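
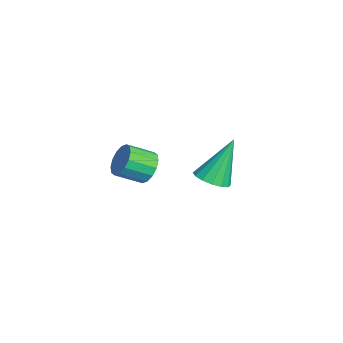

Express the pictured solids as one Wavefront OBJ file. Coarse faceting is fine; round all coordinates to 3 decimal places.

v 3.255 -1.517 0.348
v 3.528 -1.192 0.892
v 3.597 -2.157 1.436
v 3.325 -2.483 0.892
v 3.175 -1.186 0.948
v 3.244 -2.151 1.491
v 2.844 -1.268 0.843
v 2.913 -2.234 1.386
v 2.623 -1.418 0.606
v 2.692 -2.383 1.149
v 2.571 -1.594 0.299
v 2.641 -2.559 0.843
v 2.703 -1.75 0.006
v 2.772 -2.715 0.549
v 2.983 -1.843 -0.196
v 3.052 -2.808 0.348
v 3.336 -1.849 -0.251
v 3.405 -2.814 0.292
v 3.667 -1.766 -0.146
v 3.736 -2.732 0.397
v 3.888 -1.617 0.091
v 3.957 -2.582 0.634
v 3.939 -1.441 0.397
v 4.009 -2.406 0.941
v 3.808 -1.285 0.691
v 3.877 -2.25 1.234
v -1.33 1.377 -3.78
v -0.783 0.942 -3.433
v -1.79 2.283 -1.92
v -0.592 1.278 -3.549
v -0.598 1.64 -3.728
v -0.8 1.932 -3.92
v -1.144 2.075 -4.075
v -1.539 2.031 -4.15
v -1.877 1.812 -4.127
v -2.069 1.476 -4.011
v -2.063 1.114 -3.833
v -1.86 0.822 -3.641
v -1.516 0.679 -3.486
v -1.122 0.723 -3.41
f 2 1 5
f 2 5 3
f 3 5 6
f 3 6 4
f 5 1 7
f 5 7 6
f 6 7 8
f 6 8 4
f 7 1 9
f 7 9 8
f 8 9 10
f 8 10 4
f 9 1 11
f 9 11 10
f 10 11 12
f 10 12 4
f 11 1 13
f 11 13 12
f 12 13 14
f 12 14 4
f 13 1 15
f 13 15 14
f 14 15 16
f 14 16 4
f 15 1 17
f 15 17 16
f 16 17 18
f 16 18 4
f 17 1 19
f 17 19 18
f 18 19 20
f 18 20 4
f 19 1 21
f 19 21 20
f 20 21 22
f 20 22 4
f 21 1 23
f 21 23 22
f 22 23 24
f 22 24 4
f 23 1 25
f 23 25 24
f 24 25 26
f 24 26 4
f 25 1 2
f 25 2 26
f 26 2 3
f 26 3 4
f 28 27 30
f 28 30 29
f 30 27 31
f 30 31 29
f 31 27 32
f 31 32 29
f 32 27 33
f 32 33 29
f 33 27 34
f 33 34 29
f 34 27 35
f 34 35 29
f 35 27 36
f 35 36 29
f 36 27 37
f 36 37 29
f 37 27 38
f 37 38 29
f 38 27 39
f 38 39 29
f 39 27 40
f 39 40 29
f 40 27 28
f 40 28 29



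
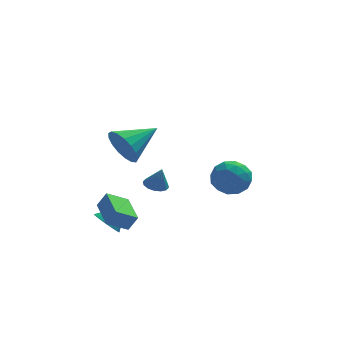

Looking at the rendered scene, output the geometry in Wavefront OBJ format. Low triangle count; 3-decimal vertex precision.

v -2.472 -1.277 3.098
v -1.897 -1.682 2.292
v -0.828 -0.303 3.782
v -2.079 -1.242 2.103
v -2.351 -0.81 2.143
v -2.651 -0.485 2.401
v -2.91 -0.341 2.819
v -3.069 -0.412 3.301
v -3.091 -0.681 3.736
v -2.971 -1.086 4.025
v -2.737 -1.535 4.102
v -2.443 -1.925 3.949
v -2.155 -2.166 3.601
v -1.94 -2.204 3.138
v -1.847 -2.029 2.665
v -2.307 -2.056 -1.9
v -3.33 -2.319 -1.309
v -2.639 -0.222 -1.659
v -3.662 -0.484 -1.069
v -1.858 -2.076 -1.131
v -2.881 -2.338 -0.541
v -2.19 -0.241 -0.891
v -3.213 -0.504 -0.3
v -3.208 0.155 -2.658
v -2.756 -0.503 -2.849
v -2.252 0.545 -1.742
v -2.622 -0.165 -3.134
v -2.673 0.274 -3.267
v -2.894 0.676 -3.208
v -3.215 0.912 -2.973
v -3.533 0.907 -2.639
v -3.749 0.664 -2.31
v -3.792 0.259 -2.092
v -3.65 -0.179 -2.053
v -3.368 -0.511 -2.207
v -3.035 -0.632 -2.503
v -0.692 2.493 -1.404
v -0.268 2.985 -1.421
v -0.408 2.287 -0.256
v -0.559 3.124 -1.324
v -0.886 3.094 -1.248
v -1.16 2.902 -1.214
v -1.31 2.601 -1.231
v -1.293 2.271 -1.294
v -1.116 2 -1.387
v -0.826 1.862 -1.484
v -0.499 1.892 -1.559
v -0.224 2.084 -1.593
v -0.075 2.385 -1.576
v -0.091 2.715 -1.513
v 3.609 4.652 -1.58
v 4.139 3.762 -1.992
v 2.081 3.698 -1.488
v 2.611 2.808 -1.9
v 2.851 3.175 -0.875
v 3.795 3.764 -0.932
v 2.425 3.696 -2.548
v 3.369 4.285 -2.605
v 3.407 3.172 -2.591
v 3.671 2.849 -1.557
v 2.549 4.611 -1.923
v 2.813 4.288 -0.889
v 4.008 4.291 -1.794
v 2.212 3.169 -1.686
v 2.353 3.385 -1.083
v 2.665 2.862 -1.326
v 3.806 4.292 -1.171
v 4.118 3.769 -1.413
v 3.361 3.424 -0.757
v 2.102 3.691 -2.067
v 2.414 3.168 -2.309
v 3.555 4.598 -2.154
v 3.867 4.075 -2.397
v 2.859 4.036 -2.723
v 3.89 3.421 -2.388
v 2.992 2.86 -2.334
v 2.882 3.382 -2.715
v 3.437 3.728 -2.748
v 4.045 3.231 -1.781
v 3.147 2.671 -1.726
v 3.288 2.886 -1.124
v 3.842 3.232 -1.157
v 3.614 2.884 -2.132
v 3.073 4.789 -1.754
v 2.175 4.229 -1.699
v 2.378 4.228 -2.323
v 2.932 4.574 -2.356
v 3.228 4.6 -1.146
v 2.33 4.039 -1.092
v 2.783 3.732 -0.732
v 3.338 4.078 -0.765
v 2.606 4.576 -1.348
f 2 1 4
f 2 4 3
f 4 1 5
f 4 5 3
f 5 1 6
f 5 6 3
f 6 1 7
f 6 7 3
f 7 1 8
f 7 8 3
f 8 1 9
f 8 9 3
f 9 1 10
f 9 10 3
f 10 1 11
f 10 11 3
f 11 1 12
f 11 12 3
f 12 1 13
f 12 13 3
f 13 1 14
f 13 14 3
f 14 1 15
f 14 15 3
f 15 1 2
f 15 2 3
f 17 19 16
f 20 17 16
f 16 19 18
f 18 20 16
f 17 23 19
f 21 17 20
f 21 23 17
f 19 23 18
f 22 20 18
f 18 23 22
f 22 21 20
f 23 21 22
f 25 24 27
f 25 27 26
f 27 24 28
f 27 28 26
f 28 24 29
f 28 29 26
f 29 24 30
f 29 30 26
f 30 24 31
f 30 31 26
f 31 24 32
f 31 32 26
f 32 24 33
f 32 33 26
f 33 24 34
f 33 34 26
f 34 24 35
f 34 35 26
f 35 24 36
f 35 36 26
f 36 24 25
f 36 25 26
f 38 37 40
f 38 40 39
f 40 37 41
f 40 41 39
f 41 37 42
f 41 42 39
f 42 37 43
f 42 43 39
f 43 37 44
f 43 44 39
f 44 37 45
f 44 45 39
f 45 37 46
f 45 46 39
f 46 37 47
f 46 47 39
f 47 37 48
f 47 48 39
f 48 37 49
f 48 49 39
f 49 37 50
f 49 50 39
f 50 37 38
f 50 38 39
f 51 88 67
f 88 62 91
f 67 91 56
f 88 91 67
f 51 67 63
f 67 56 68
f 63 68 52
f 67 68 63
f 51 63 72
f 63 52 73
f 72 73 58
f 63 73 72
f 51 72 84
f 72 58 87
f 84 87 61
f 72 87 84
f 51 84 88
f 84 61 92
f 88 92 62
f 84 92 88
f 52 68 79
f 68 56 82
f 79 82 60
f 68 82 79
f 56 91 69
f 91 62 90
f 69 90 55
f 91 90 69
f 62 92 89
f 92 61 85
f 89 85 53
f 92 85 89
f 61 87 86
f 87 58 74
f 86 74 57
f 87 74 86
f 58 73 78
f 73 52 75
f 78 75 59
f 73 75 78
f 54 80 66
f 80 60 81
f 66 81 55
f 80 81 66
f 54 66 64
f 66 55 65
f 64 65 53
f 66 65 64
f 54 64 71
f 64 53 70
f 71 70 57
f 64 70 71
f 54 71 76
f 71 57 77
f 76 77 59
f 71 77 76
f 54 76 80
f 76 59 83
f 80 83 60
f 76 83 80
f 55 81 69
f 81 60 82
f 69 82 56
f 81 82 69
f 53 65 89
f 65 55 90
f 89 90 62
f 65 90 89
f 57 70 86
f 70 53 85
f 86 85 61
f 70 85 86
f 59 77 78
f 77 57 74
f 78 74 58
f 77 74 78
f 60 83 79
f 83 59 75
f 79 75 52
f 83 75 79



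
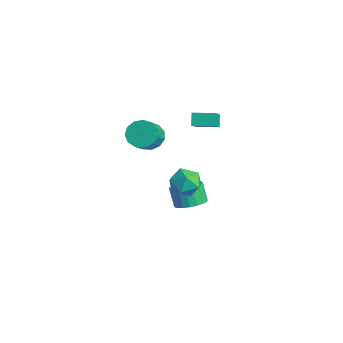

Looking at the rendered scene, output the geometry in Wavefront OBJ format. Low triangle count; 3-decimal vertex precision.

v -1.188 1.56 2.242
v -1.705 1.811 3.023
v -0.403 2.772 2.371
v -0.92 3.024 3.152
v -0.16 0.796 3.168
v -0.677 1.048 3.949
v 0.625 2.009 3.297
v 0.108 2.26 4.078
v -0.804 1.062 -4.526
v 0.174 1.083 -4.068
v -0.438 1 -2.756
v -1.416 0.978 -3.214
v 0.071 1.52 -4.088
v -0.542 1.437 -2.777
v -0.183 1.877 -4.184
v -0.796 1.794 -2.873
v -0.545 2.093 -4.34
v -1.158 2.01 -3.028
v -0.951 2.131 -4.527
v -1.564 2.048 -3.215
v -1.332 1.984 -4.714
v -1.945 1.901 -3.403
v -1.622 1.678 -4.869
v -2.234 1.595 -3.557
v -1.77 1.265 -4.964
v -2.382 1.182 -3.652
v -1.751 0.816 -4.984
v -2.363 0.733 -3.672
v -1.568 0.41 -4.924
v -2.181 0.327 -3.612
v -1.253 0.117 -4.795
v -1.866 0.034 -3.484
v -0.86 -0.013 -4.62
v -1.473 -0.096 -3.309
v -0.458 0.043 -4.429
v -1.071 -0.04 -3.117
v -0.115 0.275 -4.254
v -0.728 0.192 -2.943
v 0.108 0.643 -4.126
v -0.504 0.56 -2.815
v 1.341 0.03 0.078
v 2.309 0.198 0.648
v 2.091 -1.418 -0.768
v 3.059 -1.25 -0.198
v 2.131 -1.607 0.351
v 1.667 -0.712 0.874
v 2.733 -0.508 -0.994
v 2.269 0.387 -0.471
v 3.169 -0.135 -0.014
v 2.797 -0.813 0.817
v 1.603 -0.407 -0.937
v 1.231 -1.085 -0.106
v 0.395 -2.22 3.361
v 0.752 -2.773 2.581
v 1.721 -3.612 3.62
v 1.365 -3.06 4.399
v 1.097 -2.316 2.627
v 2.067 -3.156 3.666
v 1.22 -1.829 2.906
v 2.19 -2.668 3.945
v 1.081 -1.466 3.33
v 2.051 -2.305 4.368
v 0.724 -1.343 3.763
v 1.694 -2.182 4.801
v 0.263 -1.498 4.068
v 1.232 -2.337 5.107
v -0.157 -1.882 4.149
v 0.813 -2.721 5.188
v -0.401 -2.374 3.98
v 0.569 -3.213 5.018
v -0.392 -2.817 3.614
v 0.577 -3.656 4.652
v -0.134 -3.071 3.168
v 0.836 -3.91 4.206
v 0.293 -3.054 2.783
v 1.262 -3.894 3.821
f 2 4 1
f 5 2 1
f 1 4 3
f 3 5 1
f 2 8 4
f 6 2 5
f 6 8 2
f 4 8 3
f 7 5 3
f 3 8 7
f 7 6 5
f 8 6 7
f 10 9 13
f 10 13 11
f 11 13 14
f 11 14 12
f 13 9 15
f 13 15 14
f 14 15 16
f 14 16 12
f 15 9 17
f 15 17 16
f 16 17 18
f 16 18 12
f 17 9 19
f 17 19 18
f 18 19 20
f 18 20 12
f 19 9 21
f 19 21 20
f 20 21 22
f 20 22 12
f 21 9 23
f 21 23 22
f 22 23 24
f 22 24 12
f 23 9 25
f 23 25 24
f 24 25 26
f 24 26 12
f 25 9 27
f 25 27 26
f 26 27 28
f 26 28 12
f 27 9 29
f 27 29 28
f 28 29 30
f 28 30 12
f 29 9 31
f 29 31 30
f 30 31 32
f 30 32 12
f 31 9 33
f 31 33 32
f 32 33 34
f 32 34 12
f 33 9 35
f 33 35 34
f 34 35 36
f 34 36 12
f 35 9 37
f 35 37 36
f 36 37 38
f 36 38 12
f 37 9 39
f 37 39 38
f 38 39 40
f 38 40 12
f 39 9 10
f 39 10 40
f 40 10 11
f 40 11 12
f 41 52 46
f 41 46 42
f 41 42 48
f 41 48 51
f 41 51 52
f 42 46 50
f 46 52 45
f 52 51 43
f 51 48 47
f 48 42 49
f 44 50 45
f 44 45 43
f 44 43 47
f 44 47 49
f 44 49 50
f 45 50 46
f 43 45 52
f 47 43 51
f 49 47 48
f 50 49 42
f 54 53 57
f 54 57 55
f 55 57 58
f 55 58 56
f 57 53 59
f 57 59 58
f 58 59 60
f 58 60 56
f 59 53 61
f 59 61 60
f 60 61 62
f 60 62 56
f 61 53 63
f 61 63 62
f 62 63 64
f 62 64 56
f 63 53 65
f 63 65 64
f 64 65 66
f 64 66 56
f 65 53 67
f 65 67 66
f 66 67 68
f 66 68 56
f 67 53 69
f 67 69 68
f 68 69 70
f 68 70 56
f 69 53 71
f 69 71 70
f 70 71 72
f 70 72 56
f 71 53 73
f 71 73 72
f 72 73 74
f 72 74 56
f 73 53 75
f 73 75 74
f 74 75 76
f 74 76 56
f 75 53 54
f 75 54 76
f 76 54 55
f 76 55 56



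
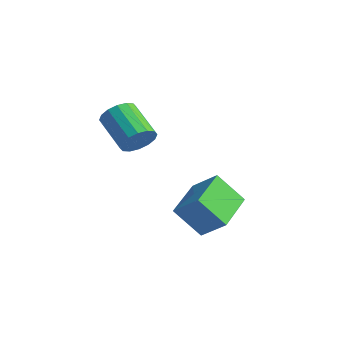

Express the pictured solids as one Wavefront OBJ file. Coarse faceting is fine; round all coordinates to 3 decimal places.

v 1.391 0.336 -2.429
v 0.559 -0.341 -1.202
v 0.496 2.109 -2.057
v -0.336 1.431 -0.83
v 2.416 0.669 -1.55
v 1.584 -0.009 -0.323
v 1.521 2.441 -1.178
v 0.689 1.764 0.049
v -0.522 -1.087 2.352
v -0.188 -1.391 2.988
v -1.665 -1.176 3.864
v -1.998 -0.873 3.228
v -0.117 -0.995 3.012
v -1.593 -0.78 3.888
v -0.153 -0.623 2.859
v -1.63 -0.408 3.735
v -0.289 -0.376 2.57
v -1.765 -0.161 3.446
v -0.487 -0.319 2.222
v -1.963 -0.104 3.099
v -0.694 -0.468 1.91
v -2.17 -0.254 2.786
v -0.855 -0.784 1.716
v -2.332 -0.569 2.592
v -0.927 -1.18 1.692
v -2.403 -0.965 2.568
v -0.89 -1.552 1.845
v -2.367 -1.337 2.721
v -0.755 -1.799 2.134
v -2.231 -1.584 3.01
v -0.557 -1.856 2.481
v -2.033 -1.641 3.358
v -0.35 -1.706 2.794
v -1.826 -1.492 3.67
f 2 4 1
f 5 2 1
f 1 4 3
f 3 5 1
f 2 8 4
f 6 2 5
f 6 8 2
f 4 8 3
f 7 5 3
f 3 8 7
f 7 6 5
f 8 6 7
f 10 9 13
f 10 13 11
f 11 13 14
f 11 14 12
f 13 9 15
f 13 15 14
f 14 15 16
f 14 16 12
f 15 9 17
f 15 17 16
f 16 17 18
f 16 18 12
f 17 9 19
f 17 19 18
f 18 19 20
f 18 20 12
f 19 9 21
f 19 21 20
f 20 21 22
f 20 22 12
f 21 9 23
f 21 23 22
f 22 23 24
f 22 24 12
f 23 9 25
f 23 25 24
f 24 25 26
f 24 26 12
f 25 9 27
f 25 27 26
f 26 27 28
f 26 28 12
f 27 9 29
f 27 29 28
f 28 29 30
f 28 30 12
f 29 9 31
f 29 31 30
f 30 31 32
f 30 32 12
f 31 9 33
f 31 33 32
f 32 33 34
f 32 34 12
f 33 9 10
f 33 10 34
f 34 10 11
f 34 11 12



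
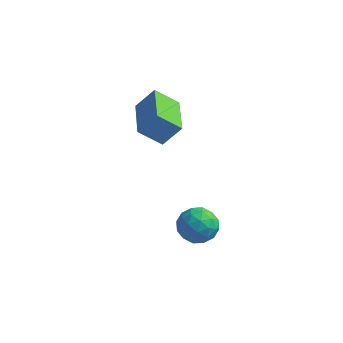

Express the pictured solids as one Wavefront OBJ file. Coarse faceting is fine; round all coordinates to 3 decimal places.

v -1.349 1.557 -3.106
v -0.761 1.919 -2.882
v -0.899 0.561 -2.678
v -0.311 0.923 -2.454
v -0.951 1.036 -2.132
v -1.23 1.651 -2.396
v -0.43 0.829 -3.164
v -0.709 1.444 -3.428
v -0.194 1.469 -2.917
v -0.516 1.597 -2.28
v -1.144 0.883 -3.28
v -1.466 1.011 -2.643
v -1.095 1.826 -3.031
v -0.565 0.654 -2.529
v -0.942 0.721 -2.339
v -0.596 0.934 -2.208
v -1.37 1.668 -2.746
v -1.025 1.881 -2.614
v -1.136 1.362 -2.174
v -0.635 0.599 -2.946
v -0.29 0.812 -2.814
v -1.064 1.546 -3.352
v -0.718 1.759 -3.221
v -0.524 1.118 -3.386
v -0.416 1.774 -2.921
v -0.151 1.188 -2.669
v -0.221 1.133 -3.086
v -0.385 1.495 -3.242
v -0.605 1.849 -2.546
v -0.34 1.263 -2.295
v -0.717 1.33 -2.105
v -0.88 1.692 -2.261
v -0.271 1.584 -2.567
v -1.32 1.217 -3.265
v -1.055 0.631 -3.014
v -0.78 0.788 -3.299
v -0.943 1.15 -3.455
v -1.509 1.292 -2.891
v -1.244 0.706 -2.639
v -1.275 0.985 -2.318
v -1.439 1.347 -2.474
v -1.389 0.896 -2.993
v -2.217 1.606 0.459
v -2.91 1.251 1.102
v -2.98 3.023 0.419
v -3.673 2.668 1.062
v -1.687 1.912 1.198
v -2.38 1.557 1.841
v -2.45 3.329 1.158
v -3.143 2.974 1.801
f 1 38 17
f 38 12 41
f 17 41 6
f 38 41 17
f 1 17 13
f 17 6 18
f 13 18 2
f 17 18 13
f 1 13 22
f 13 2 23
f 22 23 8
f 13 23 22
f 1 22 34
f 22 8 37
f 34 37 11
f 22 37 34
f 1 34 38
f 34 11 42
f 38 42 12
f 34 42 38
f 2 18 29
f 18 6 32
f 29 32 10
f 18 32 29
f 6 41 19
f 41 12 40
f 19 40 5
f 41 40 19
f 12 42 39
f 42 11 35
f 39 35 3
f 42 35 39
f 11 37 36
f 37 8 24
f 36 24 7
f 37 24 36
f 8 23 28
f 23 2 25
f 28 25 9
f 23 25 28
f 4 30 16
f 30 10 31
f 16 31 5
f 30 31 16
f 4 16 14
f 16 5 15
f 14 15 3
f 16 15 14
f 4 14 21
f 14 3 20
f 21 20 7
f 14 20 21
f 4 21 26
f 21 7 27
f 26 27 9
f 21 27 26
f 4 26 30
f 26 9 33
f 30 33 10
f 26 33 30
f 5 31 19
f 31 10 32
f 19 32 6
f 31 32 19
f 3 15 39
f 15 5 40
f 39 40 12
f 15 40 39
f 7 20 36
f 20 3 35
f 36 35 11
f 20 35 36
f 9 27 28
f 27 7 24
f 28 24 8
f 27 24 28
f 10 33 29
f 33 9 25
f 29 25 2
f 33 25 29
f 44 46 43
f 47 44 43
f 43 46 45
f 45 47 43
f 44 50 46
f 48 44 47
f 48 50 44
f 46 50 45
f 49 47 45
f 45 50 49
f 49 48 47
f 50 48 49



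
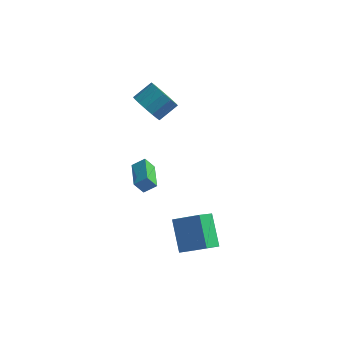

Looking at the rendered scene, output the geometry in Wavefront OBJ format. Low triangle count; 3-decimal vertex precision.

v 0.01 -2.536 -1.717
v -0.379 -3.557 -0.958
v 1.446 -2.495 -0.926
v 1.057 -3.516 -0.167
v 0.783 -3.824 -3.053
v 0.394 -4.845 -2.294
v 2.219 -3.783 -2.262
v 1.83 -4.804 -1.503
v -3.639 2.339 2.276
v -3.064 1.561 2.598
v -2.305 2.423 3.326
v -2.881 3.201 3.004
v -2.83 1.729 2.155
v -2.072 2.592 2.883
v -2.814 2.061 1.745
v -2.055 2.924 2.473
v -3.018 2.468 1.477
v -2.26 3.33 2.205
v -3.389 2.839 1.423
v -2.631 3.702 2.151
v -3.827 3.077 1.598
v -3.069 3.939 2.326
v -4.215 3.117 1.954
v -3.456 3.979 2.682
v -4.448 2.948 2.397
v -3.69 3.811 3.125
v -4.465 2.616 2.807
v -3.706 3.479 3.535
v -4.26 2.21 3.075
v -3.502 3.072 3.803
v -3.889 1.838 3.129
v -3.131 2.701 3.857
v -3.451 1.601 2.954
v -2.693 2.463 3.682
v -3.531 -0.307 -1.942
v -2.855 -0.031 -1.432
v -4.192 1.345 -1.962
v -3.516 1.622 -1.452
v -3.044 -0.122 -2.688
v -2.368 0.155 -2.178
v -3.705 1.531 -2.708
v -3.029 1.807 -2.198
f 2 4 1
f 5 2 1
f 1 4 3
f 3 5 1
f 2 8 4
f 6 2 5
f 6 8 2
f 4 8 3
f 7 5 3
f 3 8 7
f 7 6 5
f 8 6 7
f 10 9 13
f 10 13 11
f 11 13 14
f 11 14 12
f 13 9 15
f 13 15 14
f 14 15 16
f 14 16 12
f 15 9 17
f 15 17 16
f 16 17 18
f 16 18 12
f 17 9 19
f 17 19 18
f 18 19 20
f 18 20 12
f 19 9 21
f 19 21 20
f 20 21 22
f 20 22 12
f 21 9 23
f 21 23 22
f 22 23 24
f 22 24 12
f 23 9 25
f 23 25 24
f 24 25 26
f 24 26 12
f 25 9 27
f 25 27 26
f 26 27 28
f 26 28 12
f 27 9 29
f 27 29 28
f 28 29 30
f 28 30 12
f 29 9 31
f 29 31 30
f 30 31 32
f 30 32 12
f 31 9 33
f 31 33 32
f 32 33 34
f 32 34 12
f 33 9 10
f 33 10 34
f 34 10 11
f 34 11 12
f 36 38 35
f 39 36 35
f 35 38 37
f 37 39 35
f 36 42 38
f 40 36 39
f 40 42 36
f 38 42 37
f 41 39 37
f 37 42 41
f 41 40 39
f 42 40 41



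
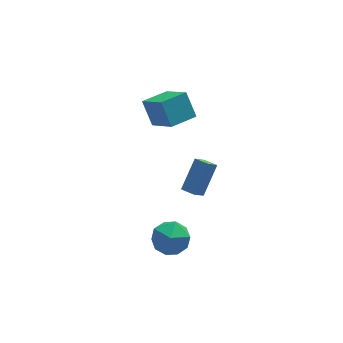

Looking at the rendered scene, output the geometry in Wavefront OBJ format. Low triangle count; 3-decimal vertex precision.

v -0.508 -0.386 -1.581
v -1.114 -0.747 -0.9
v -1.009 0.281 -1.673
v -1.615 -0.079 -0.993
v 0.495 0.559 -0.187
v -0.111 0.199 0.493
v -0.006 1.227 -0.28
v -0.612 0.866 0.401
v -1.552 1.942 2.382
v -1.833 2.871 3.629
v -2.142 3.542 1.057
v -2.423 4.471 2.303
v -0.077 2.449 2.337
v -0.358 3.378 3.583
v -0.667 4.049 1.011
v -0.948 4.978 2.258
v -2.914 -1.437 -2.051
v -1.901 -1.99 -2.22
v -3.839 -3.07 -2.26
v -2.826 -3.623 -2.429
v -3.086 -3.193 -1.376
v -2.515 -2.183 -1.247
v -3.225 -2.877 -3.233
v -2.654 -1.867 -3.104
v -2.093 -2.879 -2.951
v -2.007 -3.075 -1.804
v -3.733 -1.985 -2.676
v -3.647 -2.181 -1.529
f 2 4 1
f 5 2 1
f 1 4 3
f 3 5 1
f 2 8 4
f 6 2 5
f 6 8 2
f 4 8 3
f 7 5 3
f 3 8 7
f 7 6 5
f 8 6 7
f 10 12 9
f 13 10 9
f 9 12 11
f 11 13 9
f 10 16 12
f 14 10 13
f 14 16 10
f 12 16 11
f 15 13 11
f 11 16 15
f 15 14 13
f 16 14 15
f 17 28 22
f 17 22 18
f 17 18 24
f 17 24 27
f 17 27 28
f 18 22 26
f 22 28 21
f 28 27 19
f 27 24 23
f 24 18 25
f 20 26 21
f 20 21 19
f 20 19 23
f 20 23 25
f 20 25 26
f 21 26 22
f 19 21 28
f 23 19 27
f 25 23 24
f 26 25 18



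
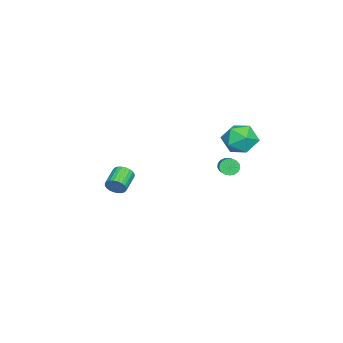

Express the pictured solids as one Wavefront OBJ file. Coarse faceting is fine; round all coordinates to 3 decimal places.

v -2.683 3.647 2.789
v -1.817 4.314 2.757
v -1.603 2.246 2.763
v -0.737 2.913 2.731
v -1.348 2.852 3.636
v -2.015 3.718 3.652
v -1.405 2.842 1.868
v -2.072 3.708 1.884
v -1.027 3.817 2.188
v -0.992 3.823 3.281
v -2.428 2.737 2.239
v -2.393 2.743 3.332
v -0.238 3.025 1.452
v 0.05 2.864 1.024
v 1.166 3.273 1.621
v 0.878 3.435 2.048
v -0.011 3.109 0.969
v 1.105 3.518 1.566
v -0.123 3.335 1.024
v 0.993 3.744 1.621
v -0.262 3.49 1.178
v 0.854 3.899 1.774
v -0.395 3.539 1.393
v 0.721 3.948 1.99
v -0.493 3.47 1.623
v 0.623 3.879 2.219
v -0.532 3.299 1.813
v 0.584 3.708 2.41
v -0.503 3.066 1.92
v 0.613 3.475 2.517
v -0.414 2.823 1.92
v 0.702 3.232 2.517
v -0.285 2.627 1.813
v 0.831 3.036 2.41
v -0.145 2.522 1.623
v 0.971 2.931 2.219
v -0.026 2.532 1.394
v 1.09 2.942 1.99
v 0.044 2.655 1.178
v 1.16 3.065 1.774
v -2.663 -3.998 -2.68
v -2.482 -4.27 -2.13
v -3.736 -4.215 -1.69
v -3.917 -3.942 -2.24
v -2.452 -4.028 -2.077
v -3.706 -3.973 -1.636
v -2.455 -3.782 -2.115
v -3.709 -3.726 -1.674
v -2.489 -3.568 -2.24
v -3.743 -3.512 -1.799
v -2.55 -3.419 -2.431
v -3.804 -3.364 -1.99
v -2.628 -3.359 -2.66
v -3.881 -3.303 -2.22
v -2.711 -3.396 -2.893
v -3.965 -3.34 -2.452
v -2.787 -3.525 -3.093
v -4.041 -3.469 -2.652
v -2.844 -3.725 -3.23
v -4.098 -3.67 -2.79
v -2.874 -3.967 -3.284
v -4.128 -3.912 -2.843
v -2.871 -4.214 -3.246
v -4.125 -4.158 -2.805
v -2.837 -4.428 -3.121
v -4.091 -4.372 -2.68
v -2.776 -4.576 -2.93
v -4.03 -4.521 -2.489
v -2.699 -4.637 -2.7
v -3.952 -4.581 -2.26
v -2.615 -4.6 -2.468
v -3.869 -4.544 -2.027
v -2.539 -4.471 -2.268
v -3.793 -4.415 -1.827
f 1 12 6
f 1 6 2
f 1 2 8
f 1 8 11
f 1 11 12
f 2 6 10
f 6 12 5
f 12 11 3
f 11 8 7
f 8 2 9
f 4 10 5
f 4 5 3
f 4 3 7
f 4 7 9
f 4 9 10
f 5 10 6
f 3 5 12
f 7 3 11
f 9 7 8
f 10 9 2
f 14 13 17
f 14 17 15
f 15 17 18
f 15 18 16
f 17 13 19
f 17 19 18
f 18 19 20
f 18 20 16
f 19 13 21
f 19 21 20
f 20 21 22
f 20 22 16
f 21 13 23
f 21 23 22
f 22 23 24
f 22 24 16
f 23 13 25
f 23 25 24
f 24 25 26
f 24 26 16
f 25 13 27
f 25 27 26
f 26 27 28
f 26 28 16
f 27 13 29
f 27 29 28
f 28 29 30
f 28 30 16
f 29 13 31
f 29 31 30
f 30 31 32
f 30 32 16
f 31 13 33
f 31 33 32
f 32 33 34
f 32 34 16
f 33 13 35
f 33 35 34
f 34 35 36
f 34 36 16
f 35 13 37
f 35 37 36
f 36 37 38
f 36 38 16
f 37 13 39
f 37 39 38
f 38 39 40
f 38 40 16
f 39 13 14
f 39 14 40
f 40 14 15
f 40 15 16
f 42 41 45
f 42 45 43
f 43 45 46
f 43 46 44
f 45 41 47
f 45 47 46
f 46 47 48
f 46 48 44
f 47 41 49
f 47 49 48
f 48 49 50
f 48 50 44
f 49 41 51
f 49 51 50
f 50 51 52
f 50 52 44
f 51 41 53
f 51 53 52
f 52 53 54
f 52 54 44
f 53 41 55
f 53 55 54
f 54 55 56
f 54 56 44
f 55 41 57
f 55 57 56
f 56 57 58
f 56 58 44
f 57 41 59
f 57 59 58
f 58 59 60
f 58 60 44
f 59 41 61
f 59 61 60
f 60 61 62
f 60 62 44
f 61 41 63
f 61 63 62
f 62 63 64
f 62 64 44
f 63 41 65
f 63 65 64
f 64 65 66
f 64 66 44
f 65 41 67
f 65 67 66
f 66 67 68
f 66 68 44
f 67 41 69
f 67 69 68
f 68 69 70
f 68 70 44
f 69 41 71
f 69 71 70
f 70 71 72
f 70 72 44
f 71 41 73
f 71 73 72
f 72 73 74
f 72 74 44
f 73 41 42
f 73 42 74
f 74 42 43
f 74 43 44



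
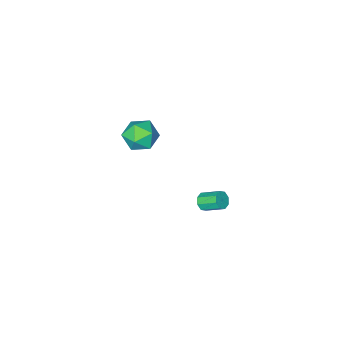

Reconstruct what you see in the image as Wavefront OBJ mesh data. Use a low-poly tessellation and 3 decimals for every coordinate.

v 1.253 -2.655 -3.84
v 1.942 -2.374 -2.997
v 2.438 -3.926 -4.383
v 3.127 -3.645 -3.54
v 2.148 -4.153 -3.321
v 1.415 -3.368 -2.985
v 2.965 -2.932 -4.395
v 2.232 -2.147 -4.059
v 3 -2.545 -3.339
v 2.495 -3.3 -2.675
v 1.885 -3 -4.705
v 1.38 -3.755 -4.041
v 2.754 3.54 -3.52
v 3.053 3.389 -3.071
v 2.524 4.31 -2.411
v 2.226 4.46 -2.86
v 3.256 3.679 -3.313
v 2.727 4.6 -2.653
v 3.165 3.887 -3.676
v 2.636 4.808 -3.017
v 2.833 3.892 -3.948
v 2.304 4.812 -3.289
v 2.456 3.69 -3.969
v 1.927 4.611 -3.309
v 2.253 3.4 -3.727
v 1.724 4.321 -3.067
v 2.344 3.192 -3.363
v 1.815 4.113 -2.704
v 2.676 3.188 -3.091
v 2.147 4.108 -2.432
f 1 12 6
f 1 6 2
f 1 2 8
f 1 8 11
f 1 11 12
f 2 6 10
f 6 12 5
f 12 11 3
f 11 8 7
f 8 2 9
f 4 10 5
f 4 5 3
f 4 3 7
f 4 7 9
f 4 9 10
f 5 10 6
f 3 5 12
f 7 3 11
f 9 7 8
f 10 9 2
f 14 13 17
f 14 17 15
f 15 17 18
f 15 18 16
f 17 13 19
f 17 19 18
f 18 19 20
f 18 20 16
f 19 13 21
f 19 21 20
f 20 21 22
f 20 22 16
f 21 13 23
f 21 23 22
f 22 23 24
f 22 24 16
f 23 13 25
f 23 25 24
f 24 25 26
f 24 26 16
f 25 13 27
f 25 27 26
f 26 27 28
f 26 28 16
f 27 13 29
f 27 29 28
f 28 29 30
f 28 30 16
f 29 13 14
f 29 14 30
f 30 14 15
f 30 15 16



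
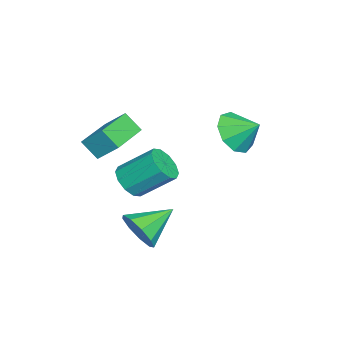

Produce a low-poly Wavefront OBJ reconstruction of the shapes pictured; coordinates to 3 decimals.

v 3.541 -0.976 -3.023
v 4.255 -0.684 -2.402
v 2.439 0.216 -2.317
v 4.282 -0.321 -2.973
v 3.962 -0.264 -3.567
v 3.445 -0.541 -3.907
v 2.973 -1.021 -3.833
v 2.767 -1.48 -3.38
v 2.923 -1.703 -2.76
v 3.367 -1.586 -2.263
v 3.894 -1.184 -2.122
v -1.206 -2.274 -3.287
v -0.461 -1.945 -3.643
v -0.548 -0.456 -2.449
v -1.294 -0.786 -2.093
v -0.887 -1.743 -3.926
v -0.974 -0.255 -2.732
v -1.436 -1.744 -3.964
v -1.523 -0.256 -2.77
v -1.897 -1.948 -3.744
v -1.984 -0.46 -2.55
v -2.094 -2.276 -3.349
v -2.181 -0.788 -2.155
v -1.952 -2.604 -2.931
v -2.039 -1.115 -1.737
v -1.526 -2.805 -2.648
v -1.613 -1.317 -1.454
v -0.977 -2.804 -2.61
v -1.064 -1.316 -1.416
v -0.516 -2.6 -2.83
v -0.603 -1.112 -1.636
v -0.319 -2.272 -3.225
v -0.406 -0.784 -2.031
v 0.945 2.401 1.377
v 1.38 2.88 0.537
v 1.235 3.379 2.083
v 0.677 3.053 0.585
v 0.1 2.921 1.004
v -0.081 2.546 1.597
v 0.218 2.103 2.087
v 0.857 1.8 2.245
v 1.538 1.778 1.997
v 1.942 2.048 1.458
v 1.879 2.483 0.882
v 1.519 -2.014 0.78
v 1.311 -2.689 1.53
v 1.742 -1.146 1.623
v 1.534 -1.821 2.373
v 3.386 -2.539 0.827
v 3.178 -3.214 1.577
v 3.609 -1.671 1.67
v 3.401 -2.346 2.42
f 2 1 4
f 2 4 3
f 4 1 5
f 4 5 3
f 5 1 6
f 5 6 3
f 6 1 7
f 6 7 3
f 7 1 8
f 7 8 3
f 8 1 9
f 8 9 3
f 9 1 10
f 9 10 3
f 10 1 11
f 10 11 3
f 11 1 2
f 11 2 3
f 13 12 16
f 13 16 14
f 14 16 17
f 14 17 15
f 16 12 18
f 16 18 17
f 17 18 19
f 17 19 15
f 18 12 20
f 18 20 19
f 19 20 21
f 19 21 15
f 20 12 22
f 20 22 21
f 21 22 23
f 21 23 15
f 22 12 24
f 22 24 23
f 23 24 25
f 23 25 15
f 24 12 26
f 24 26 25
f 25 26 27
f 25 27 15
f 26 12 28
f 26 28 27
f 27 28 29
f 27 29 15
f 28 12 30
f 28 30 29
f 29 30 31
f 29 31 15
f 30 12 32
f 30 32 31
f 31 32 33
f 31 33 15
f 32 12 13
f 32 13 33
f 33 13 14
f 33 14 15
f 35 34 37
f 35 37 36
f 37 34 38
f 37 38 36
f 38 34 39
f 38 39 36
f 39 34 40
f 39 40 36
f 40 34 41
f 40 41 36
f 41 34 42
f 41 42 36
f 42 34 43
f 42 43 36
f 43 34 44
f 43 44 36
f 44 34 35
f 44 35 36
f 46 48 45
f 49 46 45
f 45 48 47
f 47 49 45
f 46 52 48
f 50 46 49
f 50 52 46
f 48 52 47
f 51 49 47
f 47 52 51
f 51 50 49
f 52 50 51



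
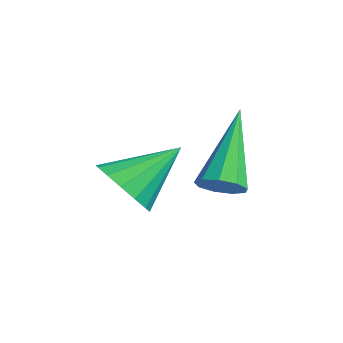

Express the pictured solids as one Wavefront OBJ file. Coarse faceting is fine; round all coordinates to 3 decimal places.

v 1.828 -0.499 -1.316
v 2.458 -0.768 -0.985
v 1.852 0.679 -0.404
v 2.586 -0.542 -1.281
v 2.511 -0.305 -1.585
v 2.254 -0.12 -1.818
v 1.882 -0.036 -1.916
v 1.496 -0.077 -1.853
v 1.199 -0.231 -1.646
v 1.07 -0.457 -1.351
v 1.145 -0.694 -1.046
v 1.402 -0.879 -0.813
v 1.774 -0.962 -0.715
v 2.16 -0.922 -0.778
v 3.745 0.688 -0.704
v 4.078 0.501 -0.382
v 2.755 1.492 0.784
v 4.176 0.812 -0.484
v 4.073 1.065 -0.69
v 3.816 1.142 -0.902
v 3.525 1.006 -1.022
v 3.338 0.721 -0.993
v 3.341 0.421 -0.829
v 3.533 0.246 -0.607
v 3.824 0.278 -0.43
f 2 1 4
f 2 4 3
f 4 1 5
f 4 5 3
f 5 1 6
f 5 6 3
f 6 1 7
f 6 7 3
f 7 1 8
f 7 8 3
f 8 1 9
f 8 9 3
f 9 1 10
f 9 10 3
f 10 1 11
f 10 11 3
f 11 1 12
f 11 12 3
f 12 1 13
f 12 13 3
f 13 1 14
f 13 14 3
f 14 1 2
f 14 2 3
f 16 15 18
f 16 18 17
f 18 15 19
f 18 19 17
f 19 15 20
f 19 20 17
f 20 15 21
f 20 21 17
f 21 15 22
f 21 22 17
f 22 15 23
f 22 23 17
f 23 15 24
f 23 24 17
f 24 15 25
f 24 25 17
f 25 15 16
f 25 16 17



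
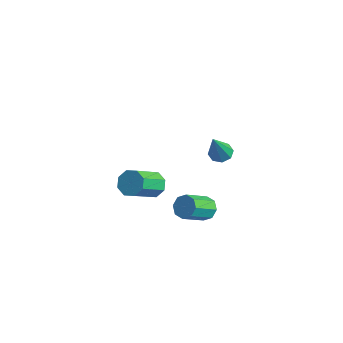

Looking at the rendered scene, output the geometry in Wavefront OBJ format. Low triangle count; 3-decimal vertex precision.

v -0.65 1.865 -2.701
v -0.036 2.062 -2.487
v 0.085 0.733 -1.605
v -0.53 0.535 -1.819
v -0.418 2.233 -2.178
v -0.298 0.903 -1.296
v -0.937 2.187 -2.176
v -0.817 0.858 -1.293
v -1.287 1.953 -2.481
v -1.167 0.624 -1.599
v -1.265 1.667 -2.915
v -1.144 0.338 -2.033
v -0.882 1.497 -3.224
v -0.762 0.167 -2.342
v -0.363 1.542 -3.227
v -0.243 0.213 -2.344
v -0.013 1.776 -2.921
v 0.107 0.447 -2.039
v 1.224 1.242 2.842
v 1.788 1.376 2.733
v 1.756 0.358 4.498
v 1.577 1.696 2.971
v 1.159 1.75 3.135
v 0.779 1.506 3.127
v 0.66 1.107 2.952
v 0.871 0.787 2.714
v 1.288 0.733 2.55
v 1.668 0.977 2.558
v -3.376 0.78 -2.192
v -2.898 1.197 -1.755
v -2.567 -0.304 -0.69
v -3.044 -0.72 -1.128
v -3.454 1.212 -1.56
v -3.123 -0.289 -0.495
v -3.964 0.975 -1.736
v -3.633 -0.526 -0.671
v -4.129 0.624 -2.179
v -3.798 -0.877 -1.114
v -3.853 0.364 -2.63
v -3.522 -1.137 -1.565
v -3.297 0.349 -2.825
v -2.966 -1.152 -1.76
v -2.787 0.586 -2.649
v -2.456 -0.915 -1.584
v -2.622 0.937 -2.206
v -2.291 -0.564 -1.141
f 2 1 5
f 2 5 3
f 3 5 6
f 3 6 4
f 5 1 7
f 5 7 6
f 6 7 8
f 6 8 4
f 7 1 9
f 7 9 8
f 8 9 10
f 8 10 4
f 9 1 11
f 9 11 10
f 10 11 12
f 10 12 4
f 11 1 13
f 11 13 12
f 12 13 14
f 12 14 4
f 13 1 15
f 13 15 14
f 14 15 16
f 14 16 4
f 15 1 17
f 15 17 16
f 16 17 18
f 16 18 4
f 17 1 2
f 17 2 18
f 18 2 3
f 18 3 4
f 20 19 22
f 20 22 21
f 22 19 23
f 22 23 21
f 23 19 24
f 23 24 21
f 24 19 25
f 24 25 21
f 25 19 26
f 25 26 21
f 26 19 27
f 26 27 21
f 27 19 28
f 27 28 21
f 28 19 20
f 28 20 21
f 30 29 33
f 30 33 31
f 31 33 34
f 31 34 32
f 33 29 35
f 33 35 34
f 34 35 36
f 34 36 32
f 35 29 37
f 35 37 36
f 36 37 38
f 36 38 32
f 37 29 39
f 37 39 38
f 38 39 40
f 38 40 32
f 39 29 41
f 39 41 40
f 40 41 42
f 40 42 32
f 41 29 43
f 41 43 42
f 42 43 44
f 42 44 32
f 43 29 45
f 43 45 44
f 44 45 46
f 44 46 32
f 45 29 30
f 45 30 46
f 46 30 31
f 46 31 32



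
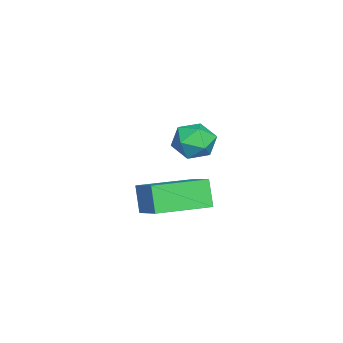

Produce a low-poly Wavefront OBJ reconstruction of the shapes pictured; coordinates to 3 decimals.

v 0.424 -0.686 3.464
v 0.868 -1.247 3.484
v -0.108 -1.073 4.416
v 0.336 -1.634 4.436
v 0.584 -0.977 4.572
v 0.912 -0.738 3.984
v -0.152 -1.582 3.916
v 0.176 -1.343 3.328
v 0.511 -1.801 3.763
v 0.966 -1.427 4.169
v -0.206 -0.893 3.731
v 0.249 -0.519 4.137
v -1.223 -3.143 -0.231
v -1.662 -3.364 0.686
v -2.248 -1.608 -0.352
v -2.687 -1.828 0.565
v -0.233 -2.432 0.415
v -0.672 -2.652 1.332
v -1.258 -0.896 0.294
v -1.697 -1.117 1.211
f 1 12 6
f 1 6 2
f 1 2 8
f 1 8 11
f 1 11 12
f 2 6 10
f 6 12 5
f 12 11 3
f 11 8 7
f 8 2 9
f 4 10 5
f 4 5 3
f 4 3 7
f 4 7 9
f 4 9 10
f 5 10 6
f 3 5 12
f 7 3 11
f 9 7 8
f 10 9 2
f 14 16 13
f 17 14 13
f 13 16 15
f 15 17 13
f 14 20 16
f 18 14 17
f 18 20 14
f 16 20 15
f 19 17 15
f 15 20 19
f 19 18 17
f 20 18 19



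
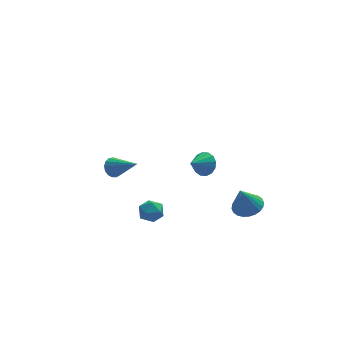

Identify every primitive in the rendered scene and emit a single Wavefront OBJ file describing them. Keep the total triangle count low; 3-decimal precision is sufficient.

v -4.472 -2.156 2.7
v -4.103 -1.624 2.993
v -3.408 -3.544 3.88
v -4.374 -1.658 3.196
v -4.666 -1.806 3.286
v -4.914 -2.034 3.241
v -5.061 -2.29 3.072
v -5.072 -2.515 2.818
v -4.946 -2.658 2.537
v -4.712 -2.686 2.293
v -4.422 -2.592 2.142
v -4.144 -2.399 2.119
v -3.94 -2.15 2.229
v -3.859 -1.902 2.447
v -3.918 -1.712 2.722
v 2.962 4.001 -3.608
v 3.331 4.345 -2.827
v 1.858 3.419 -2.832
v 3.036 4.69 -2.988
v 2.721 4.85 -3.315
v 2.471 4.783 -3.72
v 2.352 4.506 -4.096
v 2.397 4.094 -4.341
v 2.593 3.657 -4.39
v 2.888 3.313 -4.229
v 3.203 3.152 -3.902
v 3.453 3.219 -3.496
v 3.572 3.496 -3.121
v 3.527 3.908 -2.876
v 4.16 -1.252 -3.689
v 5.109 -1.529 -3.4
v 3.58 -1.428 -1.951
v 5.126 -1.13 -3.354
v 4.996 -0.75 -3.359
v 4.739 -0.446 -3.414
v 4.394 -0.265 -3.511
v 4.013 -0.234 -3.635
v 3.654 -0.358 -3.767
v 3.372 -0.618 -3.887
v 3.211 -0.975 -3.977
v 3.193 -1.374 -4.023
v 3.323 -1.754 -4.019
v 3.58 -2.058 -3.964
v 3.926 -2.239 -3.867
v 4.307 -2.27 -3.743
v 4.665 -2.146 -3.611
v 4.947 -1.886 -3.49
v -2.144 -2.952 -1.043
v -1.866 -3.348 -0.33
v -3.314 -3.712 -1.01
v -3.036 -4.108 -0.297
v -3.258 -3.276 -0.268
v -2.535 -2.806 -0.289
v -2.645 -4.254 -1.051
v -1.922 -3.784 -1.072
v -2.175 -4.153 -0.335
v -2.554 -3.549 0.149
v -2.626 -3.511 -1.489
v -3.005 -2.907 -1.005
f 2 1 4
f 2 4 3
f 4 1 5
f 4 5 3
f 5 1 6
f 5 6 3
f 6 1 7
f 6 7 3
f 7 1 8
f 7 8 3
f 8 1 9
f 8 9 3
f 9 1 10
f 9 10 3
f 10 1 11
f 10 11 3
f 11 1 12
f 11 12 3
f 12 1 13
f 12 13 3
f 13 1 14
f 13 14 3
f 14 1 15
f 14 15 3
f 15 1 2
f 15 2 3
f 17 16 19
f 17 19 18
f 19 16 20
f 19 20 18
f 20 16 21
f 20 21 18
f 21 16 22
f 21 22 18
f 22 16 23
f 22 23 18
f 23 16 24
f 23 24 18
f 24 16 25
f 24 25 18
f 25 16 26
f 25 26 18
f 26 16 27
f 26 27 18
f 27 16 28
f 27 28 18
f 28 16 29
f 28 29 18
f 29 16 17
f 29 17 18
f 31 30 33
f 31 33 32
f 33 30 34
f 33 34 32
f 34 30 35
f 34 35 32
f 35 30 36
f 35 36 32
f 36 30 37
f 36 37 32
f 37 30 38
f 37 38 32
f 38 30 39
f 38 39 32
f 39 30 40
f 39 40 32
f 40 30 41
f 40 41 32
f 41 30 42
f 41 42 32
f 42 30 43
f 42 43 32
f 43 30 44
f 43 44 32
f 44 30 45
f 44 45 32
f 45 30 46
f 45 46 32
f 46 30 47
f 46 47 32
f 47 30 31
f 47 31 32
f 48 59 53
f 48 53 49
f 48 49 55
f 48 55 58
f 48 58 59
f 49 53 57
f 53 59 52
f 59 58 50
f 58 55 54
f 55 49 56
f 51 57 52
f 51 52 50
f 51 50 54
f 51 54 56
f 51 56 57
f 52 57 53
f 50 52 59
f 54 50 58
f 56 54 55
f 57 56 49



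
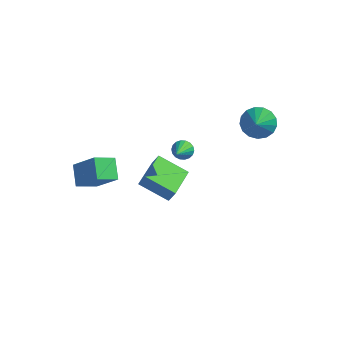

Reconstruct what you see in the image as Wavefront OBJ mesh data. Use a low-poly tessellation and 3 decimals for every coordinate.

v -1.457 -1.581 -0.866
v -1.052 -1.532 -0.041
v -1.602 0.614 -0.923
v -1.197 0.662 -0.099
v 0.397 -1.482 -1.781
v 0.802 -1.434 -0.957
v 0.252 0.712 -1.839
v 0.657 0.761 -1.014
v 3.838 3.431 2.551
v 4.368 4.078 3.25
v 4.022 2.569 3.209
v 3.873 4.097 3.413
v 3.37 3.963 3.379
v 2.974 3.708 3.155
v 2.776 3.389 2.793
v 2.821 3.08 2.375
v 3.099 2.851 1.998
v 3.547 2.755 1.747
v 4.061 2.814 1.68
v 4.524 3.014 1.813
v 4.83 3.31 2.115
v 4.908 3.634 2.517
v 4.742 3.911 2.926
v -3.95 -4.472 0.595
v -2.488 -4.699 2.071
v -4.607 -3.462 1.401
v -3.145 -3.688 2.877
v -3.155 -3.452 -0.037
v -1.693 -3.678 1.439
v -3.812 -2.441 0.769
v -2.35 -2.668 2.245
v -1.372 4.524 -3.098
v -0.702 4.505 -3.3
v -1.088 2.936 -2.002
v -0.692 4.683 -3.044
v -0.817 4.829 -2.799
v -1.052 4.915 -2.613
v -1.35 4.924 -2.523
v -1.653 4.853 -2.547
v -1.9 4.718 -2.68
v -2.042 4.544 -2.895
v -2.052 4.366 -3.151
v -1.927 4.219 -3.396
v -1.692 4.133 -3.582
v -1.394 4.124 -3.672
v -1.092 4.195 -3.648
v -0.845 4.331 -3.515
f 2 4 1
f 5 2 1
f 1 4 3
f 3 5 1
f 2 8 4
f 6 2 5
f 6 8 2
f 4 8 3
f 7 5 3
f 3 8 7
f 7 6 5
f 8 6 7
f 10 9 12
f 10 12 11
f 12 9 13
f 12 13 11
f 13 9 14
f 13 14 11
f 14 9 15
f 14 15 11
f 15 9 16
f 15 16 11
f 16 9 17
f 16 17 11
f 17 9 18
f 17 18 11
f 18 9 19
f 18 19 11
f 19 9 20
f 19 20 11
f 20 9 21
f 20 21 11
f 21 9 22
f 21 22 11
f 22 9 23
f 22 23 11
f 23 9 10
f 23 10 11
f 25 27 24
f 28 25 24
f 24 27 26
f 26 28 24
f 25 31 27
f 29 25 28
f 29 31 25
f 27 31 26
f 30 28 26
f 26 31 30
f 30 29 28
f 31 29 30
f 33 32 35
f 33 35 34
f 35 32 36
f 35 36 34
f 36 32 37
f 36 37 34
f 37 32 38
f 37 38 34
f 38 32 39
f 38 39 34
f 39 32 40
f 39 40 34
f 40 32 41
f 40 41 34
f 41 32 42
f 41 42 34
f 42 32 43
f 42 43 34
f 43 32 44
f 43 44 34
f 44 32 45
f 44 45 34
f 45 32 46
f 45 46 34
f 46 32 47
f 46 47 34
f 47 32 33
f 47 33 34



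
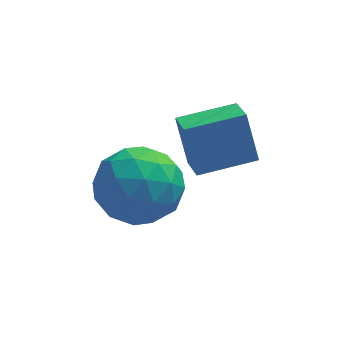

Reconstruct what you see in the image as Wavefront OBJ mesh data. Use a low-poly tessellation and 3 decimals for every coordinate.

v -1.246 -1.457 1.805
v -0.888 -1.069 2.715
v 0.288 -1.231 1.105
v 0.646 -0.843 2.015
v 0.401 -1.862 1.938
v -0.547 -2.002 2.371
v -0.053 -0.298 1.449
v -1.001 -0.438 1.882
v -0.151 -0.353 2.495
v 0.13 -1.32 2.797
v -0.73 -0.98 1.023
v -0.449 -1.947 1.325
v -1.202 -1.283 2.321
v 0.602 -1.017 1.499
v 0.458 -1.616 1.454
v 0.668 -1.388 1.988
v -1.001 -1.832 2.119
v -0.791 -1.604 2.654
v -0.033 -2.07 2.197
v 0.191 -0.696 1.166
v 0.401 -0.468 1.701
v -1.268 -0.912 1.832
v -1.058 -0.684 2.366
v -0.567 -0.23 1.623
v -0.558 -0.634 2.727
v 0.344 -0.501 2.315
v -0.067 -0.18 1.983
v -0.625 -0.262 2.237
v -0.393 -1.202 2.904
v 0.509 -1.069 2.493
v 0.365 -1.669 2.448
v -0.193 -1.751 2.702
v 0.04 -0.781 2.775
v -1.109 -1.231 1.327
v -0.207 -1.098 0.916
v -0.407 -0.549 1.118
v -0.965 -0.631 1.372
v -0.944 -1.799 1.505
v -0.042 -1.666 1.093
v 0.025 -2.038 1.583
v -0.533 -2.12 1.837
v -0.64 -1.519 1.045
v 0.957 -0.894 1.927
v 0.715 -0.45 3.114
v 0.826 -0.078 1.596
v 0.583 0.365 2.782
v 2.317 -0.605 2.098
v 2.074 -0.162 3.284
v 2.185 0.21 1.766
v 1.943 0.654 2.953
f 1 38 17
f 38 12 41
f 17 41 6
f 38 41 17
f 1 17 13
f 17 6 18
f 13 18 2
f 17 18 13
f 1 13 22
f 13 2 23
f 22 23 8
f 13 23 22
f 1 22 34
f 22 8 37
f 34 37 11
f 22 37 34
f 1 34 38
f 34 11 42
f 38 42 12
f 34 42 38
f 2 18 29
f 18 6 32
f 29 32 10
f 18 32 29
f 6 41 19
f 41 12 40
f 19 40 5
f 41 40 19
f 12 42 39
f 42 11 35
f 39 35 3
f 42 35 39
f 11 37 36
f 37 8 24
f 36 24 7
f 37 24 36
f 8 23 28
f 23 2 25
f 28 25 9
f 23 25 28
f 4 30 16
f 30 10 31
f 16 31 5
f 30 31 16
f 4 16 14
f 16 5 15
f 14 15 3
f 16 15 14
f 4 14 21
f 14 3 20
f 21 20 7
f 14 20 21
f 4 21 26
f 21 7 27
f 26 27 9
f 21 27 26
f 4 26 30
f 26 9 33
f 30 33 10
f 26 33 30
f 5 31 19
f 31 10 32
f 19 32 6
f 31 32 19
f 3 15 39
f 15 5 40
f 39 40 12
f 15 40 39
f 7 20 36
f 20 3 35
f 36 35 11
f 20 35 36
f 9 27 28
f 27 7 24
f 28 24 8
f 27 24 28
f 10 33 29
f 33 9 25
f 29 25 2
f 33 25 29
f 44 46 43
f 47 44 43
f 43 46 45
f 45 47 43
f 44 50 46
f 48 44 47
f 48 50 44
f 46 50 45
f 49 47 45
f 45 50 49
f 49 48 47
f 50 48 49



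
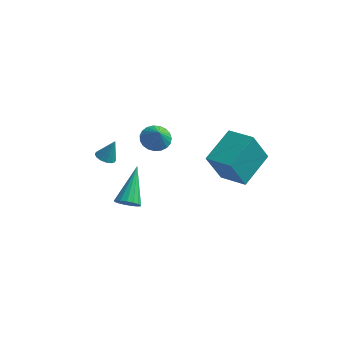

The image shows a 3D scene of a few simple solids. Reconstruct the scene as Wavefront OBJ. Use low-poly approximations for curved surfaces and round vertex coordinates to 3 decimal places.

v -1.63 1.895 -2.888
v -0.952 1.672 -3.269
v -1.27 1.425 -1.972
v -0.867 1.975 -3.148
v -0.915 2.263 -2.981
v -1.087 2.488 -2.798
v -1.352 2.61 -2.63
v -1.665 2.609 -2.507
v -1.973 2.484 -2.45
v -2.221 2.257 -2.469
v -2.367 1.968 -2.559
v -2.386 1.666 -2.707
v -2.274 1.403 -2.886
v -2.051 1.226 -3.065
v -1.755 1.164 -3.213
v -1.437 1.228 -3.306
v -1.153 1.408 -3.325
v -2.898 -1.61 -1.932
v -2.438 -1.414 -2.162
v -2.502 -1.29 -0.868
v -2.619 -1.194 -2.161
v -2.875 -1.086 -2.098
v -3.137 -1.118 -1.991
v -3.335 -1.282 -1.868
v -3.416 -1.534 -1.763
v -3.358 -1.806 -1.703
v -3.176 -2.026 -1.704
v -2.921 -2.134 -1.766
v -2.659 -2.102 -1.873
v -2.461 -1.938 -1.996
v -2.38 -1.686 -2.102
v 1.785 2.046 -5.099
v 1.171 1.446 -3.304
v 2.331 3.965 -4.271
v 1.717 3.364 -2.475
v 3.243 1.496 -4.785
v 2.629 0.895 -2.989
v 3.789 3.414 -3.956
v 3.175 2.814 -2.161
v -0.91 -3.8 -3.053
v -0.253 -3.736 -3.058
v -1.07 -2.08 -1.707
v -0.349 -3.556 -3.299
v -0.573 -3.432 -3.484
v -0.874 -3.392 -3.57
v -1.184 -3.446 -3.538
v -1.431 -3.581 -3.395
v -1.558 -3.766 -3.173
v -1.538 -3.959 -2.924
v -1.373 -4.116 -2.704
v -1.103 -4.2 -2.564
v -0.788 -4.193 -2.537
v -0.501 -4.095 -2.627
v -0.308 -3.93 -2.815
f 2 1 4
f 2 4 3
f 4 1 5
f 4 5 3
f 5 1 6
f 5 6 3
f 6 1 7
f 6 7 3
f 7 1 8
f 7 8 3
f 8 1 9
f 8 9 3
f 9 1 10
f 9 10 3
f 10 1 11
f 10 11 3
f 11 1 12
f 11 12 3
f 12 1 13
f 12 13 3
f 13 1 14
f 13 14 3
f 14 1 15
f 14 15 3
f 15 1 16
f 15 16 3
f 16 1 17
f 16 17 3
f 17 1 2
f 17 2 3
f 19 18 21
f 19 21 20
f 21 18 22
f 21 22 20
f 22 18 23
f 22 23 20
f 23 18 24
f 23 24 20
f 24 18 25
f 24 25 20
f 25 18 26
f 25 26 20
f 26 18 27
f 26 27 20
f 27 18 28
f 27 28 20
f 28 18 29
f 28 29 20
f 29 18 30
f 29 30 20
f 30 18 31
f 30 31 20
f 31 18 19
f 31 19 20
f 33 35 32
f 36 33 32
f 32 35 34
f 34 36 32
f 33 39 35
f 37 33 36
f 37 39 33
f 35 39 34
f 38 36 34
f 34 39 38
f 38 37 36
f 39 37 38
f 41 40 43
f 41 43 42
f 43 40 44
f 43 44 42
f 44 40 45
f 44 45 42
f 45 40 46
f 45 46 42
f 46 40 47
f 46 47 42
f 47 40 48
f 47 48 42
f 48 40 49
f 48 49 42
f 49 40 50
f 49 50 42
f 50 40 51
f 50 51 42
f 51 40 52
f 51 52 42
f 52 40 53
f 52 53 42
f 53 40 54
f 53 54 42
f 54 40 41
f 54 41 42



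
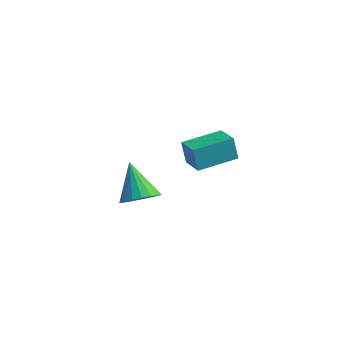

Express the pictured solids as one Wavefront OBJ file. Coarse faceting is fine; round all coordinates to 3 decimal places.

v 2.679 -2.572 -4.2
v 3.473 -2.705 -3.607
v 1.481 -2.048 -2.48
v 3.502 -2.275 -3.717
v 3.369 -1.903 -3.923
v 3.099 -1.664 -4.184
v 2.745 -1.605 -4.448
v 2.379 -1.737 -4.663
v 2.072 -2.035 -4.786
v 1.885 -2.439 -4.793
v 1.855 -2.869 -4.683
v 1.988 -3.24 -4.477
v 2.258 -3.479 -4.216
v 2.612 -3.538 -3.952
v 2.978 -3.406 -3.737
v 3.286 -3.109 -3.614
v 1.005 2.311 -4.663
v 0.776 2.206 -3.316
v 1.786 4.304 -4.375
v 1.557 4.199 -3.028
v 2.243 1.801 -4.492
v 2.014 1.696 -3.145
v 3.024 3.794 -4.204
v 2.795 3.689 -2.857
f 2 1 4
f 2 4 3
f 4 1 5
f 4 5 3
f 5 1 6
f 5 6 3
f 6 1 7
f 6 7 3
f 7 1 8
f 7 8 3
f 8 1 9
f 8 9 3
f 9 1 10
f 9 10 3
f 10 1 11
f 10 11 3
f 11 1 12
f 11 12 3
f 12 1 13
f 12 13 3
f 13 1 14
f 13 14 3
f 14 1 15
f 14 15 3
f 15 1 16
f 15 16 3
f 16 1 2
f 16 2 3
f 18 20 17
f 21 18 17
f 17 20 19
f 19 21 17
f 18 24 20
f 22 18 21
f 22 24 18
f 20 24 19
f 23 21 19
f 19 24 23
f 23 22 21
f 24 22 23



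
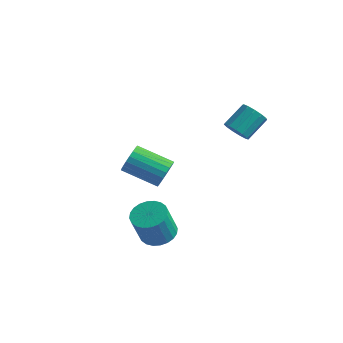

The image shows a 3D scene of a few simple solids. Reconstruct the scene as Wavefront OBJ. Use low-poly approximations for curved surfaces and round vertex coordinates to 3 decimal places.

v 0.681 1.828 3.52
v 0.97 2.148 2.994
v 1.247 3.212 3.794
v 0.959 2.892 4.32
v 0.6 2.247 2.991
v 0.877 3.311 3.791
v 0.256 2.213 3.155
v 0.533 3.277 3.955
v 0.047 2.056 3.436
v 0.324 3.121 4.236
v 0.039 1.828 3.743
v 0.316 2.892 4.543
v 0.235 1.599 3.979
v 0.512 2.663 4.779
v 0.573 1.443 4.07
v 0.85 2.507 4.87
v 0.946 1.409 3.986
v 1.223 2.473 4.786
v 1.234 1.508 3.754
v 1.511 2.572 4.554
v 1.347 1.709 3.448
v 1.624 2.773 4.248
v 1.249 1.947 3.164
v 1.526 3.012 3.965
v -1.331 -1.233 -2.244
v -0.659 -0.717 -2.007
v -0.756 -1.311 -0.439
v -1.429 -1.827 -0.676
v -0.927 -0.511 -1.945
v -1.024 -1.105 -0.377
v -1.256 -0.414 -1.929
v -1.353 -1.009 -0.361
v -1.597 -0.443 -1.961
v -1.694 -1.037 -0.393
v -1.897 -0.592 -2.036
v -1.994 -1.186 -0.468
v -2.111 -0.838 -2.143
v -2.208 -1.433 -0.574
v -2.207 -1.144 -2.265
v -2.304 -1.739 -0.697
v -2.169 -1.464 -2.384
v -2.266 -2.059 -0.815
v -2.004 -1.749 -2.481
v -2.101 -2.343 -0.913
v -1.736 -1.955 -2.543
v -1.833 -2.549 -0.975
v -1.407 -2.051 -2.559
v -1.504 -2.646 -0.991
v -1.066 -2.023 -2.527
v -1.163 -2.617 -0.959
v -0.766 -1.874 -2.452
v -0.863 -2.468 -0.884
v -0.552 -1.627 -2.346
v -0.649 -2.222 -0.777
v -0.456 -1.321 -2.223
v -0.553 -1.916 -0.655
v -0.494 -1.001 -2.105
v -0.591 -1.596 -0.536
v -2.538 1.055 -0.222
v -2.186 0.595 0.3
v -3.87 0.105 1.005
v -4.222 0.565 0.482
v -2.202 0.878 0.459
v -3.886 0.388 1.163
v -2.276 1.191 0.5
v -3.96 0.701 1.204
v -2.395 1.48 0.416
v -4.079 0.991 1.12
v -2.539 1.697 0.221
v -4.223 1.207 0.926
v -2.683 1.802 -0.05
v -4.367 1.312 0.655
v -2.802 1.778 -0.35
v -4.486 1.288 0.354
v -2.875 1.629 -0.629
v -4.559 1.139 0.075
v -2.89 1.381 -0.837
v -4.574 0.891 -0.133
v -2.844 1.076 -0.939
v -4.528 0.586 -0.235
v -2.745 0.768 -0.917
v -4.429 0.278 -0.213
v -2.61 0.509 -0.775
v -4.295 0.02 -0.071
v -2.463 0.345 -0.537
v -4.147 -0.145 0.167
v -2.329 0.304 -0.245
v -4.013 -0.186 0.46
v -2.231 0.392 0.051
v -3.915 -0.098 0.756
f 2 1 5
f 2 5 3
f 3 5 6
f 3 6 4
f 5 1 7
f 5 7 6
f 6 7 8
f 6 8 4
f 7 1 9
f 7 9 8
f 8 9 10
f 8 10 4
f 9 1 11
f 9 11 10
f 10 11 12
f 10 12 4
f 11 1 13
f 11 13 12
f 12 13 14
f 12 14 4
f 13 1 15
f 13 15 14
f 14 15 16
f 14 16 4
f 15 1 17
f 15 17 16
f 16 17 18
f 16 18 4
f 17 1 19
f 17 19 18
f 18 19 20
f 18 20 4
f 19 1 21
f 19 21 20
f 20 21 22
f 20 22 4
f 21 1 23
f 21 23 22
f 22 23 24
f 22 24 4
f 23 1 2
f 23 2 24
f 24 2 3
f 24 3 4
f 26 25 29
f 26 29 27
f 27 29 30
f 27 30 28
f 29 25 31
f 29 31 30
f 30 31 32
f 30 32 28
f 31 25 33
f 31 33 32
f 32 33 34
f 32 34 28
f 33 25 35
f 33 35 34
f 34 35 36
f 34 36 28
f 35 25 37
f 35 37 36
f 36 37 38
f 36 38 28
f 37 25 39
f 37 39 38
f 38 39 40
f 38 40 28
f 39 25 41
f 39 41 40
f 40 41 42
f 40 42 28
f 41 25 43
f 41 43 42
f 42 43 44
f 42 44 28
f 43 25 45
f 43 45 44
f 44 45 46
f 44 46 28
f 45 25 47
f 45 47 46
f 46 47 48
f 46 48 28
f 47 25 49
f 47 49 48
f 48 49 50
f 48 50 28
f 49 25 51
f 49 51 50
f 50 51 52
f 50 52 28
f 51 25 53
f 51 53 52
f 52 53 54
f 52 54 28
f 53 25 55
f 53 55 54
f 54 55 56
f 54 56 28
f 55 25 57
f 55 57 56
f 56 57 58
f 56 58 28
f 57 25 26
f 57 26 58
f 58 26 27
f 58 27 28
f 60 59 63
f 60 63 61
f 61 63 64
f 61 64 62
f 63 59 65
f 63 65 64
f 64 65 66
f 64 66 62
f 65 59 67
f 65 67 66
f 66 67 68
f 66 68 62
f 67 59 69
f 67 69 68
f 68 69 70
f 68 70 62
f 69 59 71
f 69 71 70
f 70 71 72
f 70 72 62
f 71 59 73
f 71 73 72
f 72 73 74
f 72 74 62
f 73 59 75
f 73 75 74
f 74 75 76
f 74 76 62
f 75 59 77
f 75 77 76
f 76 77 78
f 76 78 62
f 77 59 79
f 77 79 78
f 78 79 80
f 78 80 62
f 79 59 81
f 79 81 80
f 80 81 82
f 80 82 62
f 81 59 83
f 81 83 82
f 82 83 84
f 82 84 62
f 83 59 85
f 83 85 84
f 84 85 86
f 84 86 62
f 85 59 87
f 85 87 86
f 86 87 88
f 86 88 62
f 87 59 89
f 87 89 88
f 88 89 90
f 88 90 62
f 89 59 60
f 89 60 90
f 90 60 61
f 90 61 62



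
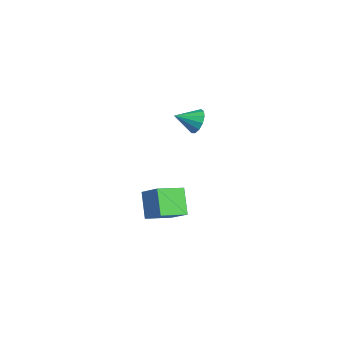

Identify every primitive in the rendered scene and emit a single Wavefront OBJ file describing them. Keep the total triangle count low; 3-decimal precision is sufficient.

v -3.44 3.327 -2.531
v -2.83 3.009 -3.03
v -3.6 2.073 -1.929
v -2.611 3.171 -2.636
v -2.655 3.381 -2.208
v -2.949 3.575 -1.883
v -3.398 3.69 -1.763
v -3.861 3.689 -1.887
v -4.19 3.574 -2.216
v -4.281 3.38 -2.644
v -4.104 3.169 -3.037
v -3.717 3.009 -3.268
v -3.242 2.949 -3.266
v 2.26 -1.55 -3.4
v 3.366 -1.069 -2.51
v 1.968 -0.044 -3.853
v 3.075 0.438 -2.962
v 3.345 -1.718 -4.658
v 4.452 -1.236 -3.767
v 3.054 -0.211 -5.11
v 4.16 0.27 -4.22
f 2 1 4
f 2 4 3
f 4 1 5
f 4 5 3
f 5 1 6
f 5 6 3
f 6 1 7
f 6 7 3
f 7 1 8
f 7 8 3
f 8 1 9
f 8 9 3
f 9 1 10
f 9 10 3
f 10 1 11
f 10 11 3
f 11 1 12
f 11 12 3
f 12 1 13
f 12 13 3
f 13 1 2
f 13 2 3
f 15 17 14
f 18 15 14
f 14 17 16
f 16 18 14
f 15 21 17
f 19 15 18
f 19 21 15
f 17 21 16
f 20 18 16
f 16 21 20
f 20 19 18
f 21 19 20



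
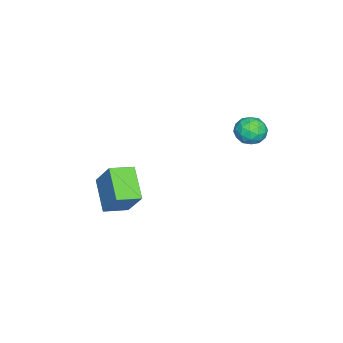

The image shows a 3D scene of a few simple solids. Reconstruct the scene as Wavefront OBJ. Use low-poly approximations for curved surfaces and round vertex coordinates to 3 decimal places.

v -2.082 2.749 1.176
v -1.757 3.265 1.8
v -1.303 1.675 1.66
v -0.978 2.191 2.284
v -1.816 1.949 2.31
v -2.298 2.613 2.011
v -0.762 2.327 1.449
v -1.244 2.991 1.15
v -0.942 3.005 1.969
v -1.593 2.771 2.501
v -1.467 2.169 0.959
v -2.118 1.935 1.491
v -1.988 3.101 1.446
v -1.072 1.839 2.014
v -1.565 1.697 2.029
v -1.374 2 2.396
v -2.306 2.718 1.569
v -2.115 3.021 1.936
v -2.15 2.248 2.236
v -0.945 1.919 1.524
v -0.754 2.222 1.891
v -1.686 2.94 1.064
v -1.495 3.243 1.431
v -0.91 2.692 1.224
v -1.318 3.252 1.912
v -0.86 2.62 2.196
v -0.733 2.7 1.706
v -1.016 3.09 1.53
v -1.701 3.114 2.224
v -1.243 2.483 2.509
v -1.735 2.341 2.524
v -2.019 2.731 2.348
v -1.221 2.961 2.324
v -1.817 2.457 0.951
v -1.359 1.826 1.236
v -1.041 2.209 1.112
v -1.325 2.599 0.936
v -2.2 2.32 1.264
v -1.742 1.688 1.548
v -2.044 1.85 1.93
v -2.327 2.24 1.754
v -1.839 1.979 1.136
v 0.91 -2.957 -3.692
v -0.507 -3.828 -2.599
v 1.563 -2.003 -2.085
v 0.146 -2.874 -0.992
v 1.734 -3.966 -3.428
v 0.317 -4.837 -2.335
v 2.387 -3.012 -1.821
v 0.97 -3.883 -0.728
f 1 38 17
f 38 12 41
f 17 41 6
f 38 41 17
f 1 17 13
f 17 6 18
f 13 18 2
f 17 18 13
f 1 13 22
f 13 2 23
f 22 23 8
f 13 23 22
f 1 22 34
f 22 8 37
f 34 37 11
f 22 37 34
f 1 34 38
f 34 11 42
f 38 42 12
f 34 42 38
f 2 18 29
f 18 6 32
f 29 32 10
f 18 32 29
f 6 41 19
f 41 12 40
f 19 40 5
f 41 40 19
f 12 42 39
f 42 11 35
f 39 35 3
f 42 35 39
f 11 37 36
f 37 8 24
f 36 24 7
f 37 24 36
f 8 23 28
f 23 2 25
f 28 25 9
f 23 25 28
f 4 30 16
f 30 10 31
f 16 31 5
f 30 31 16
f 4 16 14
f 16 5 15
f 14 15 3
f 16 15 14
f 4 14 21
f 14 3 20
f 21 20 7
f 14 20 21
f 4 21 26
f 21 7 27
f 26 27 9
f 21 27 26
f 4 26 30
f 26 9 33
f 30 33 10
f 26 33 30
f 5 31 19
f 31 10 32
f 19 32 6
f 31 32 19
f 3 15 39
f 15 5 40
f 39 40 12
f 15 40 39
f 7 20 36
f 20 3 35
f 36 35 11
f 20 35 36
f 9 27 28
f 27 7 24
f 28 24 8
f 27 24 28
f 10 33 29
f 33 9 25
f 29 25 2
f 33 25 29
f 44 46 43
f 47 44 43
f 43 46 45
f 45 47 43
f 44 50 46
f 48 44 47
f 48 50 44
f 46 50 45
f 49 47 45
f 45 50 49
f 49 48 47
f 50 48 49



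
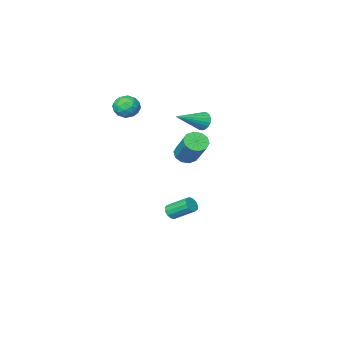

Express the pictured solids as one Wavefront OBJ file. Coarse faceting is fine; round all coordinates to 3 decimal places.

v -4.212 0.017 3.204
v -3.978 0.273 2.643
v -2.388 0.043 3.976
v -4.047 0.511 2.799
v -4.15 0.652 3.036
v -4.264 0.667 3.306
v -4.368 0.553 3.556
v -4.441 0.333 3.736
v -4.469 0.05 3.811
v -4.446 -0.239 3.766
v -4.376 -0.478 3.61
v -4.274 -0.618 3.373
v -4.159 -0.633 3.103
v -4.055 -0.519 2.853
v -3.982 -0.299 2.672
v -3.955 -0.017 2.597
v -1.796 2.08 2.021
v -1.169 1.772 2.195
v -0.877 3.231 3.733
v -1.504 3.54 3.559
v -1.088 2.082 1.886
v -0.797 3.541 3.424
v -1.278 2.391 1.628
v -0.987 3.85 3.166
v -1.666 2.581 1.521
v -1.375 4.041 3.059
v -2.103 2.581 1.604
v -1.812 4.04 3.142
v -2.423 2.389 1.847
v -2.131 3.848 3.385
v -2.503 2.079 2.156
v -2.212 3.538 3.694
v -2.313 1.77 2.414
v -2.022 3.229 3.952
v -1.925 1.579 2.521
v -1.634 3.039 4.059
v -1.488 1.58 2.438
v -1.197 3.039 3.976
v -2.81 -1.135 -4.099
v -2.336 -0.994 -3.882
v -3.056 0.077 -3.005
v -3.53 -0.065 -3.221
v -2.374 -0.818 -4.128
v -3.094 0.252 -3.251
v -2.551 -0.743 -4.364
v -3.27 0.327 -3.487
v -2.81 -0.793 -4.516
v -3.529 0.278 -3.639
v -3.069 -0.951 -4.536
v -3.788 0.12 -3.658
v -3.246 -1.168 -4.416
v -3.965 -0.097 -3.539
v -3.285 -1.374 -4.196
v -4.004 -0.304 -3.319
v -3.173 -1.505 -3.945
v -3.892 -0.434 -3.068
v -2.946 -1.518 -3.743
v -3.665 -0.448 -2.865
v -2.676 -1.41 -3.653
v -3.395 -0.339 -2.776
v -2.449 -1.214 -3.706
v -3.168 -0.144 -2.828
v -1.746 -3.285 4.145
v -1.361 -2.763 4.698
v -0.679 -3.157 3.282
v -0.294 -2.635 3.835
v -0.385 -3.462 4.021
v -1.044 -3.54 4.554
v -0.996 -2.38 3.426
v -1.655 -2.458 3.959
v -0.898 -2.204 4.253
v -0.52 -2.873 4.621
v -1.52 -3.047 3.359
v -1.142 -3.716 3.727
v -1.647 -3.035 4.497
v -0.393 -2.885 3.483
v -0.446 -3.371 3.592
v -0.22 -3.064 3.917
v -1.461 -3.492 4.413
v -1.234 -3.185 4.738
v -0.661 -3.596 4.34
v -0.806 -2.735 3.242
v -0.579 -2.428 3.567
v -1.82 -2.856 4.063
v -1.594 -2.549 4.388
v -1.379 -2.324 3.64
v -1.148 -2.4 4.561
v -0.521 -2.325 4.053
v -0.934 -2.174 3.813
v -1.321 -2.221 4.126
v -0.926 -2.793 4.777
v -0.299 -2.718 4.27
v -0.353 -3.203 4.379
v -0.74 -3.25 4.693
v -0.654 -2.464 4.516
v -1.741 -3.202 3.71
v -1.114 -3.127 3.203
v -1.3 -2.67 3.287
v -1.687 -2.717 3.601
v -1.519 -3.595 3.927
v -0.892 -3.52 3.419
v -0.719 -3.699 3.854
v -1.106 -3.746 4.167
v -1.386 -3.456 3.464
f 2 1 4
f 2 4 3
f 4 1 5
f 4 5 3
f 5 1 6
f 5 6 3
f 6 1 7
f 6 7 3
f 7 1 8
f 7 8 3
f 8 1 9
f 8 9 3
f 9 1 10
f 9 10 3
f 10 1 11
f 10 11 3
f 11 1 12
f 11 12 3
f 12 1 13
f 12 13 3
f 13 1 14
f 13 14 3
f 14 1 15
f 14 15 3
f 15 1 16
f 15 16 3
f 16 1 2
f 16 2 3
f 18 17 21
f 18 21 19
f 19 21 22
f 19 22 20
f 21 17 23
f 21 23 22
f 22 23 24
f 22 24 20
f 23 17 25
f 23 25 24
f 24 25 26
f 24 26 20
f 25 17 27
f 25 27 26
f 26 27 28
f 26 28 20
f 27 17 29
f 27 29 28
f 28 29 30
f 28 30 20
f 29 17 31
f 29 31 30
f 30 31 32
f 30 32 20
f 31 17 33
f 31 33 32
f 32 33 34
f 32 34 20
f 33 17 35
f 33 35 34
f 34 35 36
f 34 36 20
f 35 17 37
f 35 37 36
f 36 37 38
f 36 38 20
f 37 17 18
f 37 18 38
f 38 18 19
f 38 19 20
f 40 39 43
f 40 43 41
f 41 43 44
f 41 44 42
f 43 39 45
f 43 45 44
f 44 45 46
f 44 46 42
f 45 39 47
f 45 47 46
f 46 47 48
f 46 48 42
f 47 39 49
f 47 49 48
f 48 49 50
f 48 50 42
f 49 39 51
f 49 51 50
f 50 51 52
f 50 52 42
f 51 39 53
f 51 53 52
f 52 53 54
f 52 54 42
f 53 39 55
f 53 55 54
f 54 55 56
f 54 56 42
f 55 39 57
f 55 57 56
f 56 57 58
f 56 58 42
f 57 39 59
f 57 59 58
f 58 59 60
f 58 60 42
f 59 39 61
f 59 61 60
f 60 61 62
f 60 62 42
f 61 39 40
f 61 40 62
f 62 40 41
f 62 41 42
f 63 100 79
f 100 74 103
f 79 103 68
f 100 103 79
f 63 79 75
f 79 68 80
f 75 80 64
f 79 80 75
f 63 75 84
f 75 64 85
f 84 85 70
f 75 85 84
f 63 84 96
f 84 70 99
f 96 99 73
f 84 99 96
f 63 96 100
f 96 73 104
f 100 104 74
f 96 104 100
f 64 80 91
f 80 68 94
f 91 94 72
f 80 94 91
f 68 103 81
f 103 74 102
f 81 102 67
f 103 102 81
f 74 104 101
f 104 73 97
f 101 97 65
f 104 97 101
f 73 99 98
f 99 70 86
f 98 86 69
f 99 86 98
f 70 85 90
f 85 64 87
f 90 87 71
f 85 87 90
f 66 92 78
f 92 72 93
f 78 93 67
f 92 93 78
f 66 78 76
f 78 67 77
f 76 77 65
f 78 77 76
f 66 76 83
f 76 65 82
f 83 82 69
f 76 82 83
f 66 83 88
f 83 69 89
f 88 89 71
f 83 89 88
f 66 88 92
f 88 71 95
f 92 95 72
f 88 95 92
f 67 93 81
f 93 72 94
f 81 94 68
f 93 94 81
f 65 77 101
f 77 67 102
f 101 102 74
f 77 102 101
f 69 82 98
f 82 65 97
f 98 97 73
f 82 97 98
f 71 89 90
f 89 69 86
f 90 86 70
f 89 86 90
f 72 95 91
f 95 71 87
f 91 87 64
f 95 87 91



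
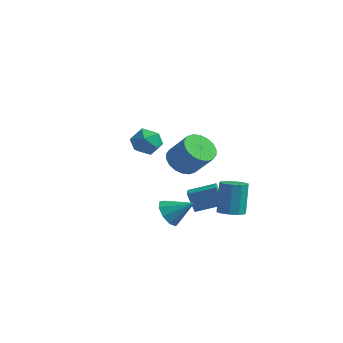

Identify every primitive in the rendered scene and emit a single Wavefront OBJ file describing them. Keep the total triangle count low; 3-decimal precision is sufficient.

v 3.779 -0.637 -2.717
v 4.484 -1.005 -2.479
v 4.206 -0.291 -0.546
v 3.501 0.077 -0.783
v 4.598 -0.531 -2.638
v 4.32 0.183 -0.705
v 4.4 -0.097 -2.827
v 4.122 0.617 -0.893
v 3.964 0.13 -2.974
v 3.686 0.844 -1.04
v 3.458 0.065 -3.022
v 3.179 0.779 -1.089
v 3.074 -0.269 -2.954
v 2.796 0.445 -1.021
v 2.96 -0.743 -2.795
v 2.682 -0.029 -0.862
v 3.158 -1.177 -2.607
v 2.88 -0.463 -0.673
v 3.594 -1.404 -2.46
v 3.316 -0.69 -0.526
v 4.101 -1.339 -2.411
v 3.822 -0.625 -0.478
v 1.356 -0.594 -3.488
v 0.86 -0.622 -2.211
v 0.901 0.165 -3.648
v 0.405 0.138 -2.372
v 2.695 0.322 -2.948
v 2.199 0.295 -1.672
v 2.24 1.082 -3.109
v 1.744 1.054 -1.832
v 0.701 -0.894 0.601
v 1.447 -1.325 -0.033
v 2.666 -1.356 1.425
v 1.919 -0.926 2.059
v 1.521 -0.857 -0.084
v 2.74 -0.889 1.373
v 1.433 -0.397 -0
v 2.651 -0.429 1.457
v 1.199 -0.035 0.203
v 2.418 -0.067 1.66
v 0.867 0.156 0.485
v 2.085 0.125 1.943
v 0.501 0.14 0.79
v 1.72 0.108 2.248
v 0.176 -0.081 1.058
v 1.394 -0.113 2.515
v -0.046 -0.464 1.235
v 1.173 -0.495 2.693
v -0.12 -0.931 1.287
v 1.099 -0.963 2.744
v -0.031 -1.391 1.203
v 1.187 -1.423 2.66
v 0.202 -1.753 1
v 1.421 -1.785 2.457
v 0.535 -1.945 0.717
v 1.753 -1.976 2.175
v 0.9 -1.928 0.412
v 2.119 -1.96 1.87
v 1.226 -1.707 0.145
v 2.444 -1.739 1.602
v -4.02 3.352 -0.35
v -3.242 2.697 0.022
v -4.578 2.083 -1.422
v -3.8 1.428 -1.05
v -4.624 1.708 -0.406
v -4.28 2.493 0.256
v -3.54 2.287 -1.656
v -3.196 3.072 -0.994
v -2.946 2.039 -0.786
v -3.615 1.681 -0.013
v -4.205 3.099 -1.387
v -4.874 2.741 -0.614
v 1.118 -2.897 -2.503
v 1.545 -2.523 -3.301
v 2.422 -2.323 -1.537
v 1.14 -2.067 -3.024
v 0.724 -1.999 -2.502
v 0.493 -2.352 -1.981
v 0.554 -2.959 -1.704
v 0.88 -3.537 -1.8
v 1.317 -3.815 -2.225
v 1.661 -3.664 -2.78
v 1.751 -3.153 -3.205
f 2 1 5
f 2 5 3
f 3 5 6
f 3 6 4
f 5 1 7
f 5 7 6
f 6 7 8
f 6 8 4
f 7 1 9
f 7 9 8
f 8 9 10
f 8 10 4
f 9 1 11
f 9 11 10
f 10 11 12
f 10 12 4
f 11 1 13
f 11 13 12
f 12 13 14
f 12 14 4
f 13 1 15
f 13 15 14
f 14 15 16
f 14 16 4
f 15 1 17
f 15 17 16
f 16 17 18
f 16 18 4
f 17 1 19
f 17 19 18
f 18 19 20
f 18 20 4
f 19 1 21
f 19 21 20
f 20 21 22
f 20 22 4
f 21 1 2
f 21 2 22
f 22 2 3
f 22 3 4
f 24 26 23
f 27 24 23
f 23 26 25
f 25 27 23
f 24 30 26
f 28 24 27
f 28 30 24
f 26 30 25
f 29 27 25
f 25 30 29
f 29 28 27
f 30 28 29
f 32 31 35
f 32 35 33
f 33 35 36
f 33 36 34
f 35 31 37
f 35 37 36
f 36 37 38
f 36 38 34
f 37 31 39
f 37 39 38
f 38 39 40
f 38 40 34
f 39 31 41
f 39 41 40
f 40 41 42
f 40 42 34
f 41 31 43
f 41 43 42
f 42 43 44
f 42 44 34
f 43 31 45
f 43 45 44
f 44 45 46
f 44 46 34
f 45 31 47
f 45 47 46
f 46 47 48
f 46 48 34
f 47 31 49
f 47 49 48
f 48 49 50
f 48 50 34
f 49 31 51
f 49 51 50
f 50 51 52
f 50 52 34
f 51 31 53
f 51 53 52
f 52 53 54
f 52 54 34
f 53 31 55
f 53 55 54
f 54 55 56
f 54 56 34
f 55 31 57
f 55 57 56
f 56 57 58
f 56 58 34
f 57 31 59
f 57 59 58
f 58 59 60
f 58 60 34
f 59 31 32
f 59 32 60
f 60 32 33
f 60 33 34
f 61 72 66
f 61 66 62
f 61 62 68
f 61 68 71
f 61 71 72
f 62 66 70
f 66 72 65
f 72 71 63
f 71 68 67
f 68 62 69
f 64 70 65
f 64 65 63
f 64 63 67
f 64 67 69
f 64 69 70
f 65 70 66
f 63 65 72
f 67 63 71
f 69 67 68
f 70 69 62
f 74 73 76
f 74 76 75
f 76 73 77
f 76 77 75
f 77 73 78
f 77 78 75
f 78 73 79
f 78 79 75
f 79 73 80
f 79 80 75
f 80 73 81
f 80 81 75
f 81 73 82
f 81 82 75
f 82 73 83
f 82 83 75
f 83 73 74
f 83 74 75

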